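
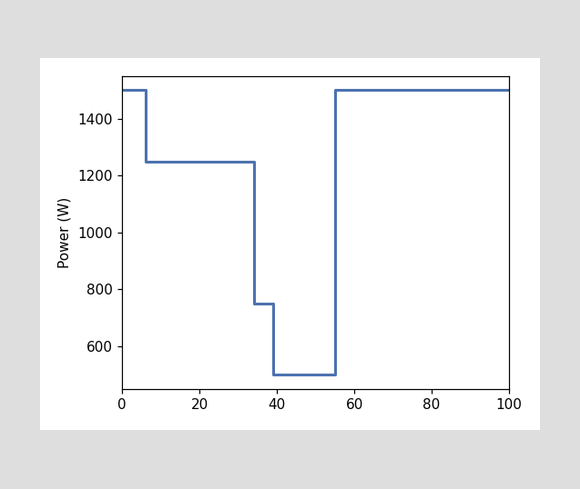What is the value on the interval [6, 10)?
1250W

On [6, 10) the step sits at 1250W.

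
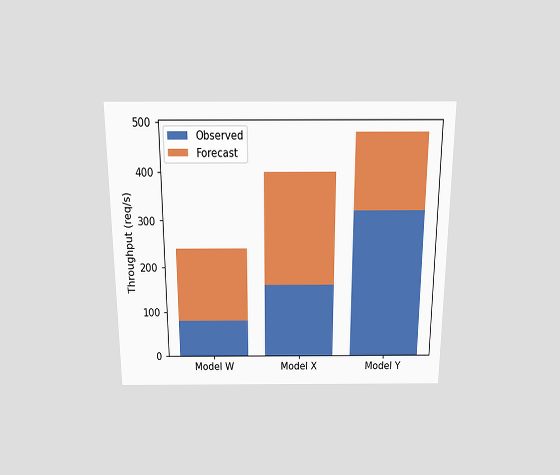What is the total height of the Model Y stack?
480req/s

The chart is viewed slightly from above. The Model Y stack's top reaches 480req/s on the y-axis.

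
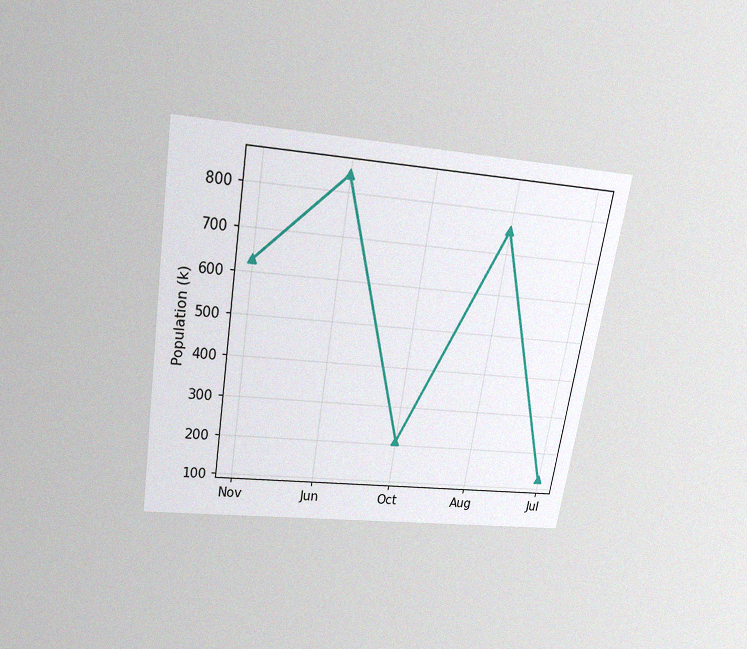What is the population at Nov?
630k

The chart is tilted about 9° clockwise and viewed slightly from above, with some photo noise. At Nov, the line is at 630k.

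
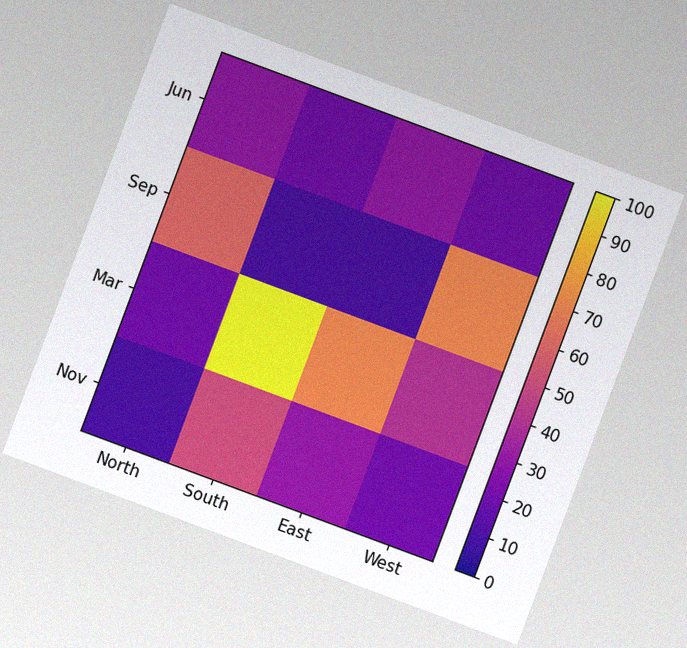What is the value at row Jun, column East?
The chart is tilted about 20° clockwise, with some photo noise. Matching cell (Jun, East) against the colorbar gives 30.

30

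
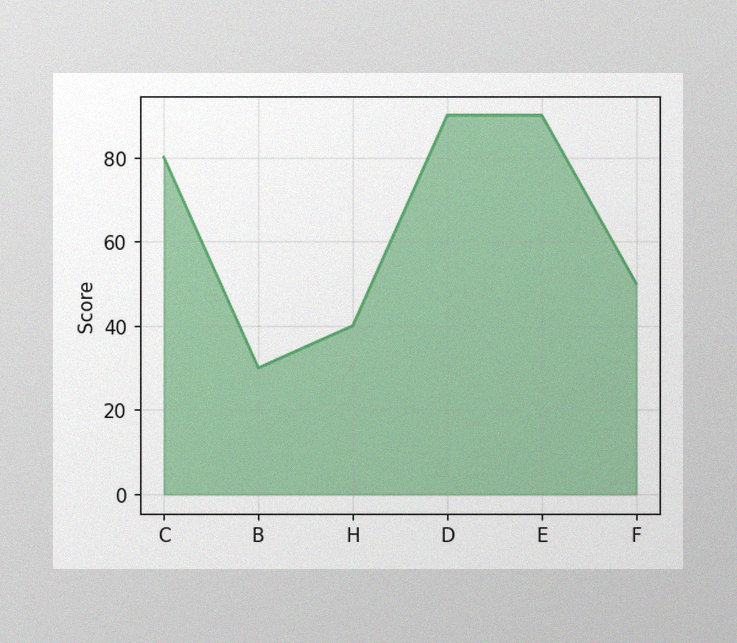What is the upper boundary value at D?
90

The image has some photo noise and uneven lighting. At D the upper boundary is at 90.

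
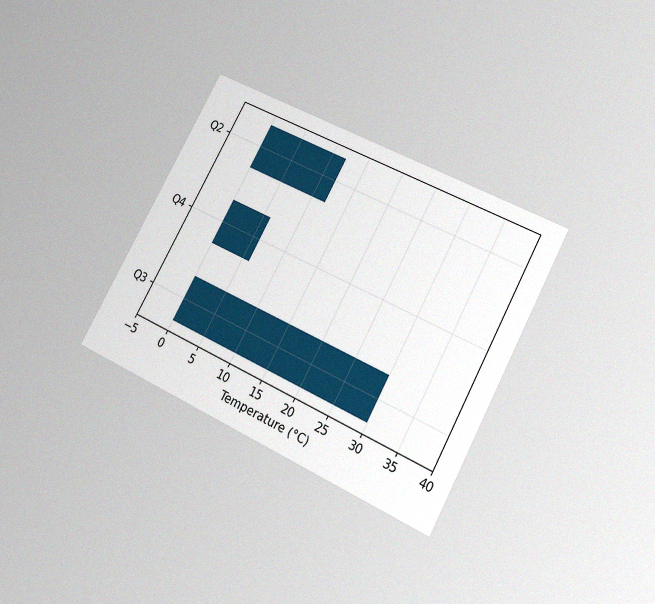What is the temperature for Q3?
The chart is tilted about 28° clockwise and viewed slightly from below, with some photo noise. Reading along the chart's x-axis, the Q3 bar reaches 30°C.

30°C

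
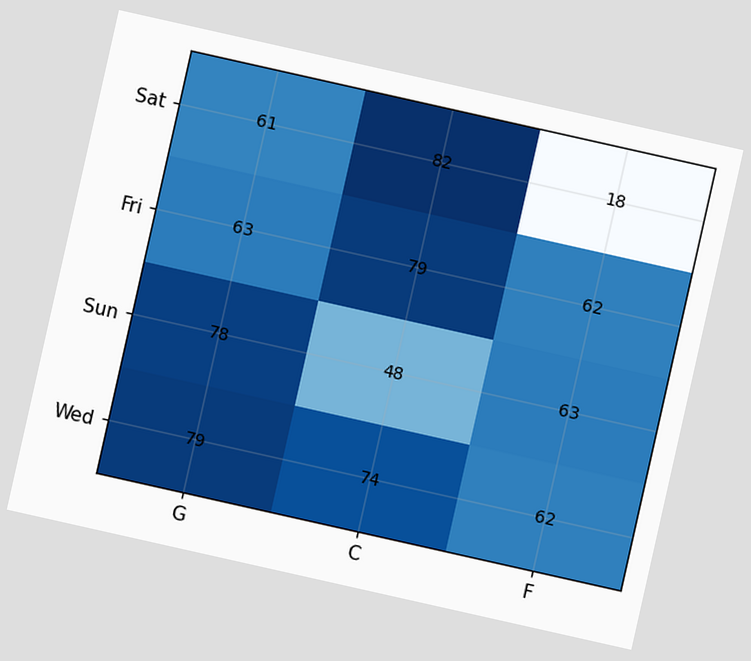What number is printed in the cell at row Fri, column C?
The chart is tilted about 13° clockwise. The (Fri, C) cell reads 79.

79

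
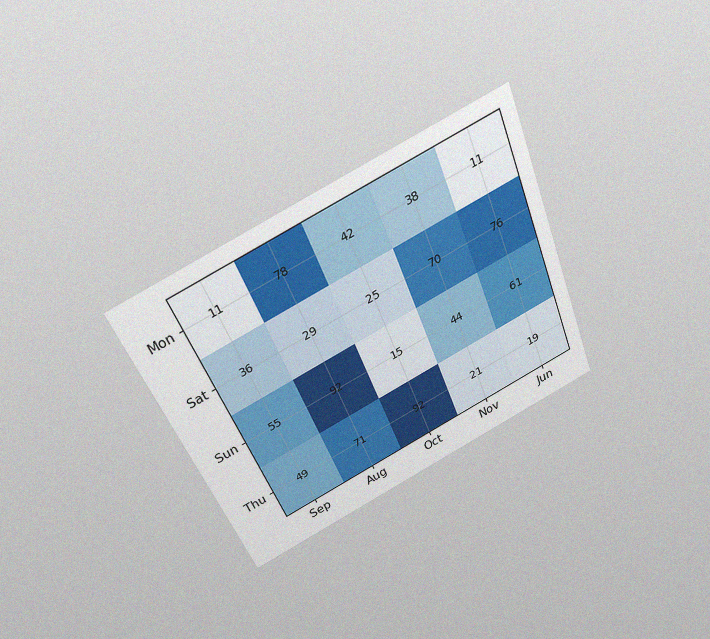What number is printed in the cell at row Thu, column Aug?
The chart is tilted about 23° counter-clockwise and viewed slightly from above, with some photo noise. The (Thu, Aug) cell reads 71.

71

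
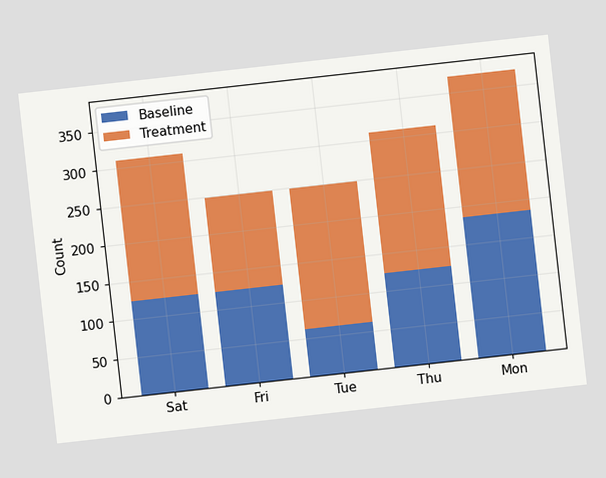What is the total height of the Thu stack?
310

The chart is tilted about 6° counter-clockwise. The Thu stack's top reaches 310 on the y-axis.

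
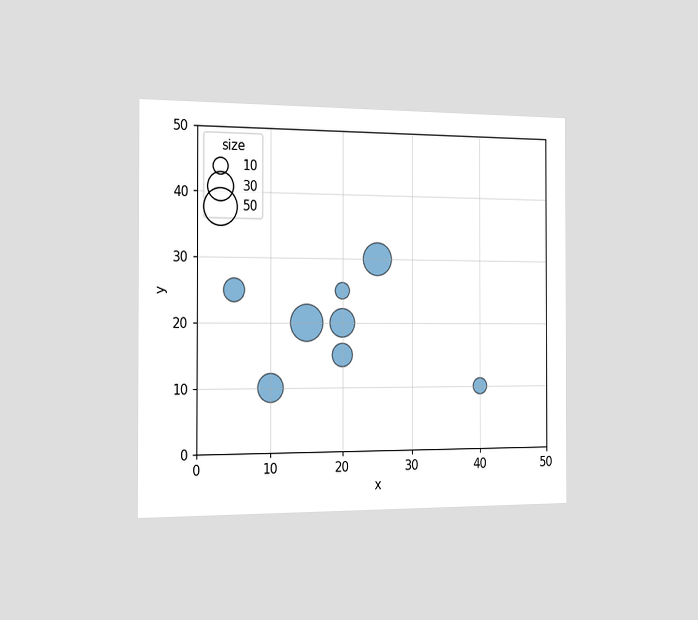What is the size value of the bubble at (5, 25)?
The chart is viewed slightly from the left. Matching the bubble at (5, 25) against the size legend gives 20.

20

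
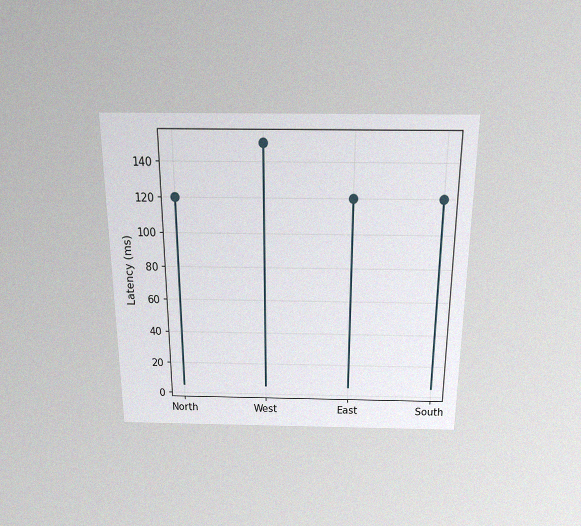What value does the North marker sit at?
The chart is viewed slightly from above, with some photo noise. The North marker sits at 120ms.

120ms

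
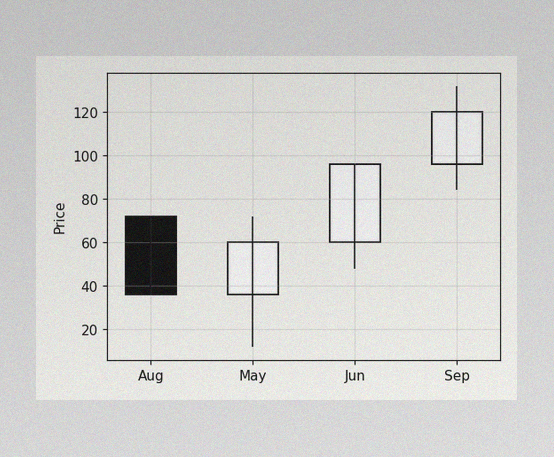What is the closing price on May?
The image has some photo noise and uneven lighting. The May candle closes at 60.

60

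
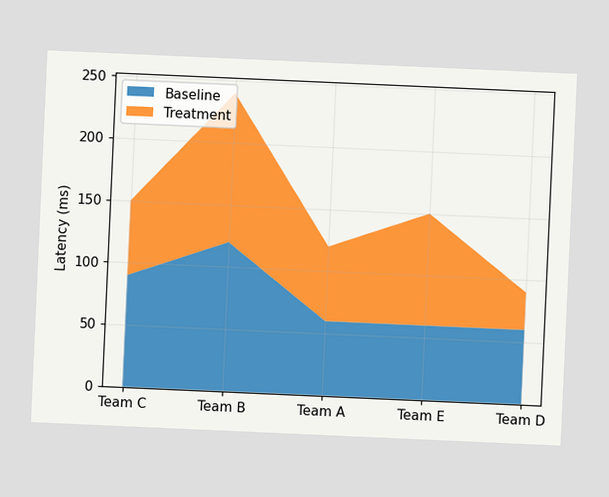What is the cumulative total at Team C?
The chart is tilted about 3° clockwise. The stacked total at Team C reaches 150ms.

150ms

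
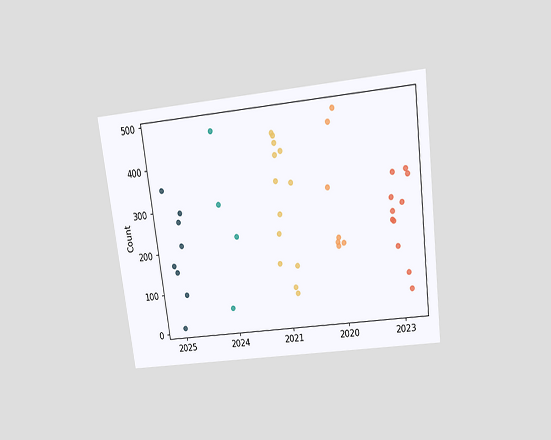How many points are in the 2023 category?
The chart is tilted about 7° counter-clockwise and viewed slightly from above. Counting the markers in the 2023 column gives 11.

11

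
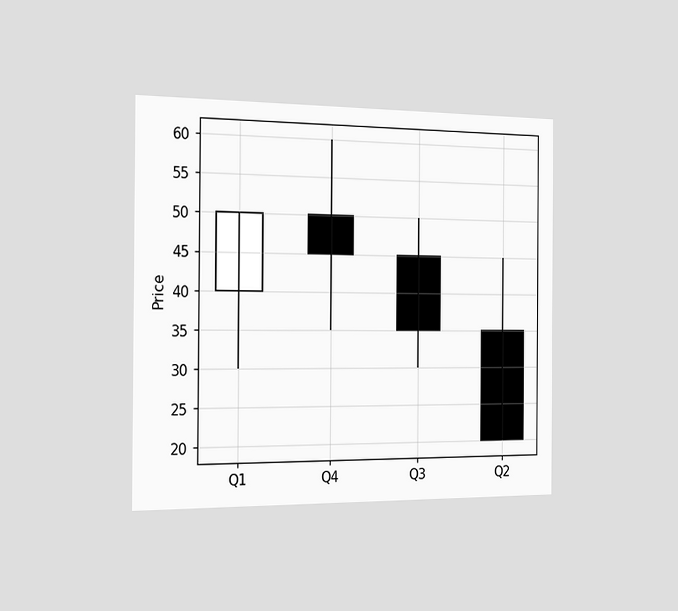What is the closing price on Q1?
The chart is viewed slightly from the left. The Q1 candle closes at 50.

50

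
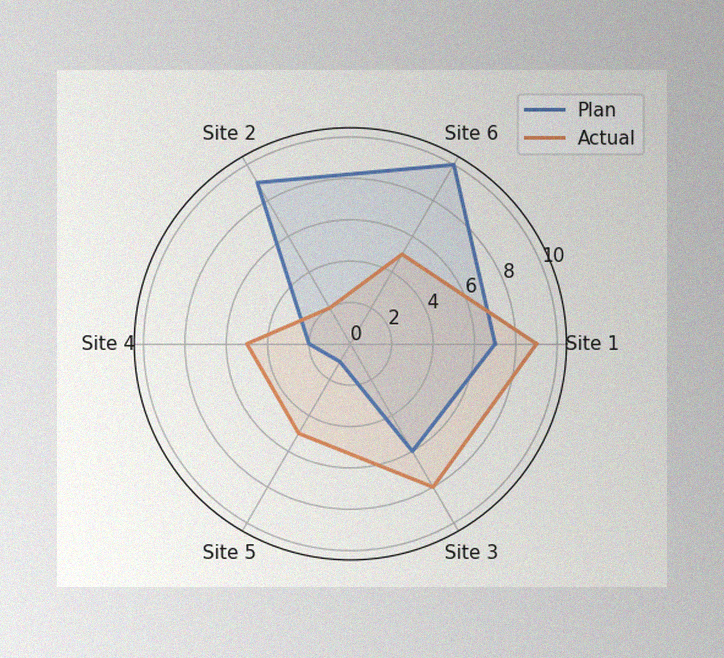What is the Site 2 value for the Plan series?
9

The image has some photo noise and uneven lighting. On the Site 2 axis, Plan reaches 9.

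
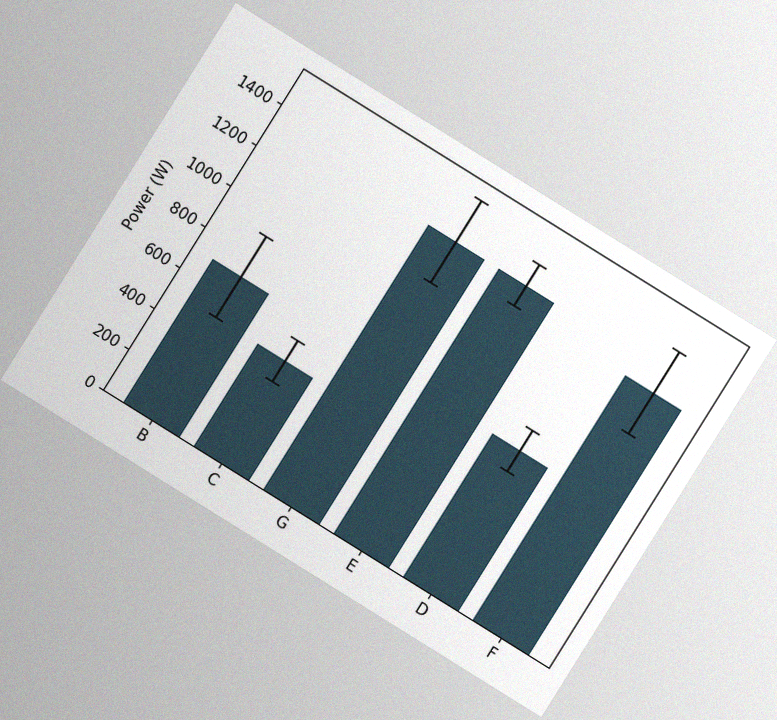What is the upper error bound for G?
1500W

The chart is tilted about 32° clockwise, with some photo noise. The G bar's upper whisker reaches 1500W.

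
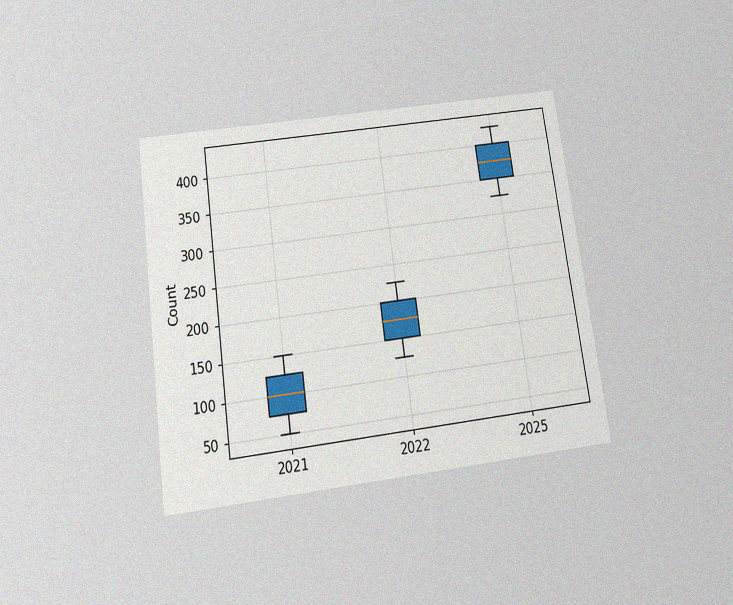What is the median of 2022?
The chart is tilted about 8° counter-clockwise and viewed slightly from below, with some photo noise. The median line in the 2022 box sits at 175.

175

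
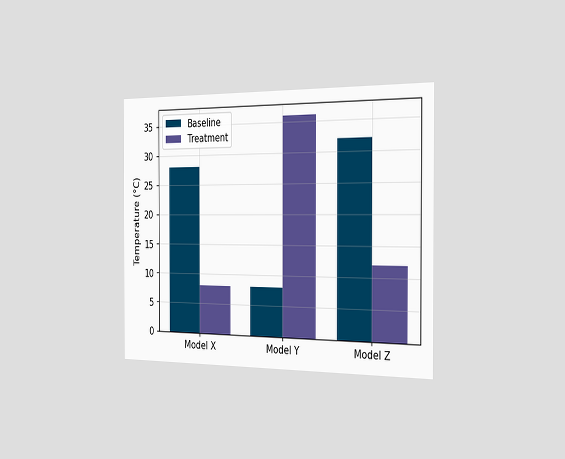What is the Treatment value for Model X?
8°C

The chart is viewed slightly from the right. The Treatment bar at Model X reaches 8°C on the y-axis.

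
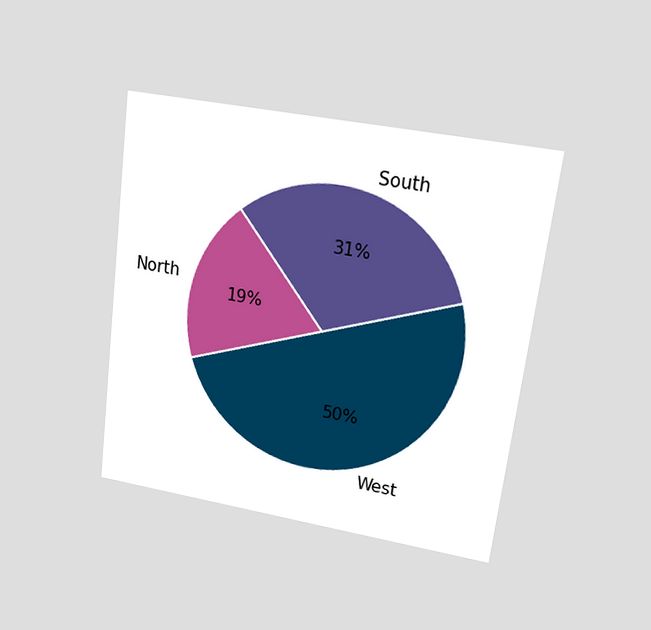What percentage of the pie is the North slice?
The chart is tilted about 7° clockwise and viewed at a slight angle. The North slice takes up 19% of the pie.

19%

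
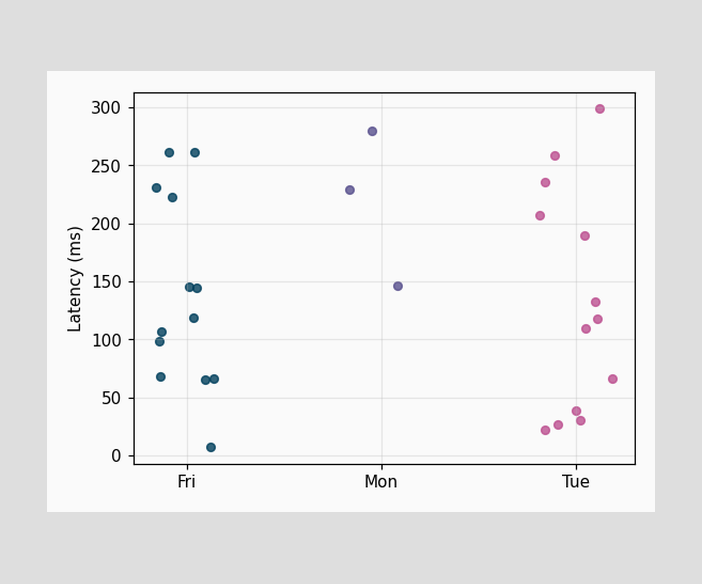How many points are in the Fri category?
Counting the markers in the Fri column gives 13.

13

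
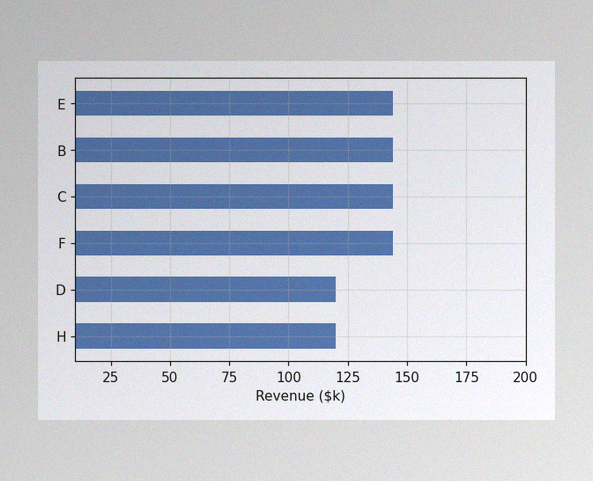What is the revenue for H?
The image has some photo noise and uneven lighting. Reading along the chart's x-axis, the H bar reaches $120k.

$120k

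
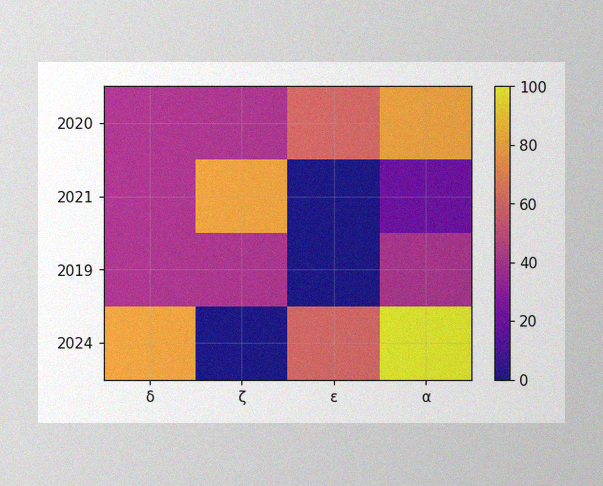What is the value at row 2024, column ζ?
0

The image has some photo noise and uneven lighting. Matching cell (2024, ζ) against the colorbar gives 0.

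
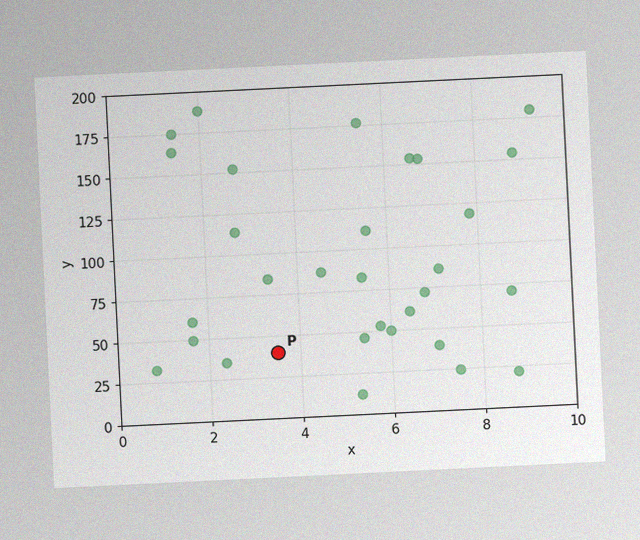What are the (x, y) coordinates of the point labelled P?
The chart is tilted about 3° counter-clockwise, with some photo noise. Following the gridlines from P to each axis, P sits at (3.5, 40).

(3.5, 40)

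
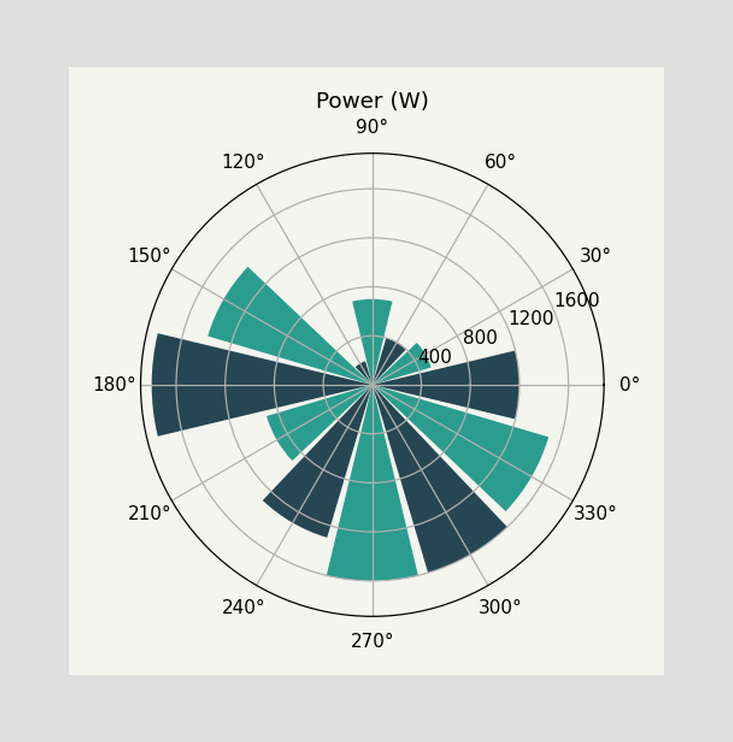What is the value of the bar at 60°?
The bar at 60° reaches 400W on the radial axis.

400W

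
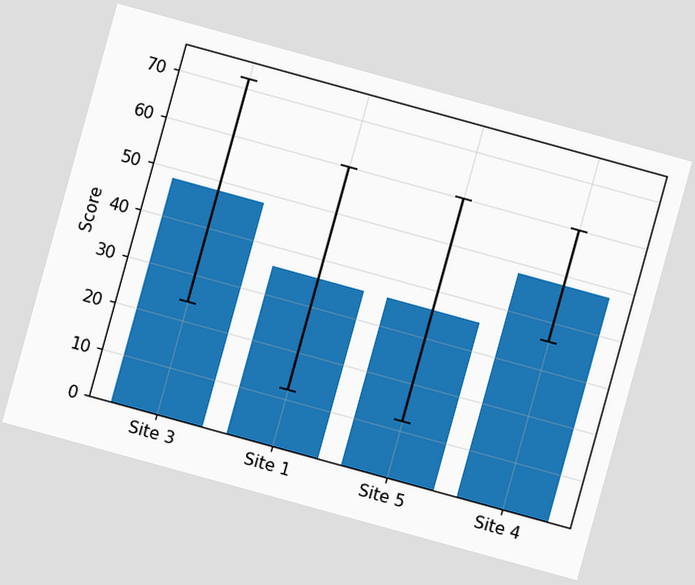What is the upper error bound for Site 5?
The chart is tilted about 15° clockwise. The Site 5 bar's upper whisker reaches 60.

60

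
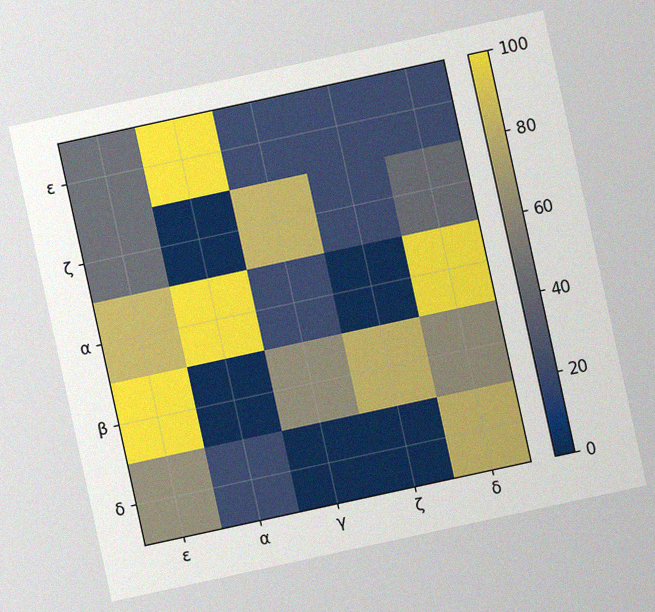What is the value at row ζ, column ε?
The chart is tilted about 12° counter-clockwise, with some photo noise. Matching cell (ζ, ε) against the colorbar gives 40.

40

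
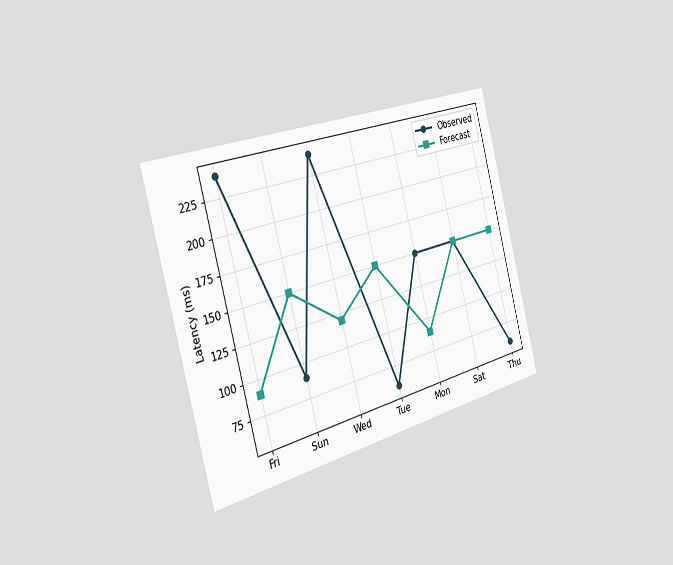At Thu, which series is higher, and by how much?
The chart is tilted about 15° counter-clockwise and viewed slightly from the left. At Thu, Forecast sits above the other line by 90ms.

Forecast, by 90ms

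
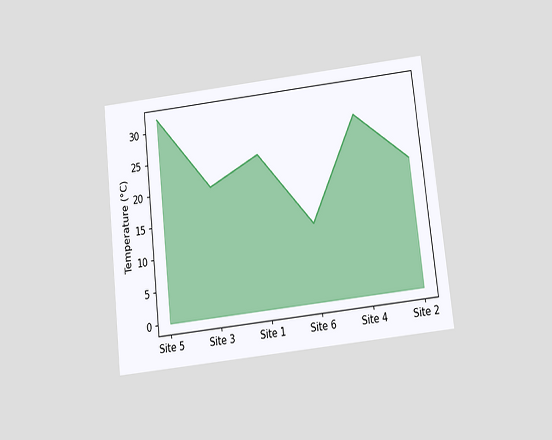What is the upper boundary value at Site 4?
The chart is tilted about 6° counter-clockwise and viewed slightly from below. At Site 4 the upper boundary is at 28°C.

28°C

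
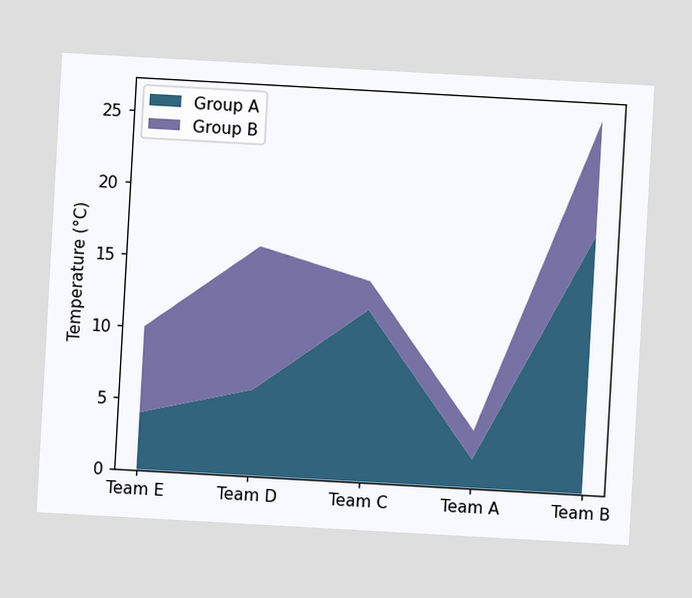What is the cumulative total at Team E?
10°C

The chart is tilted about 3° clockwise. The stacked total at Team E reaches 10°C.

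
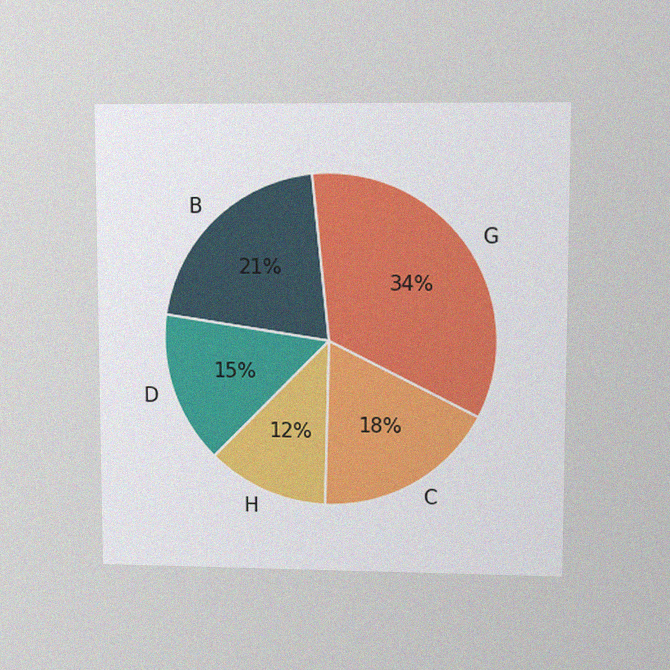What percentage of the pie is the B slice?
21%

The chart is viewed at a slight angle, with some photo noise. The B slice takes up 21% of the pie.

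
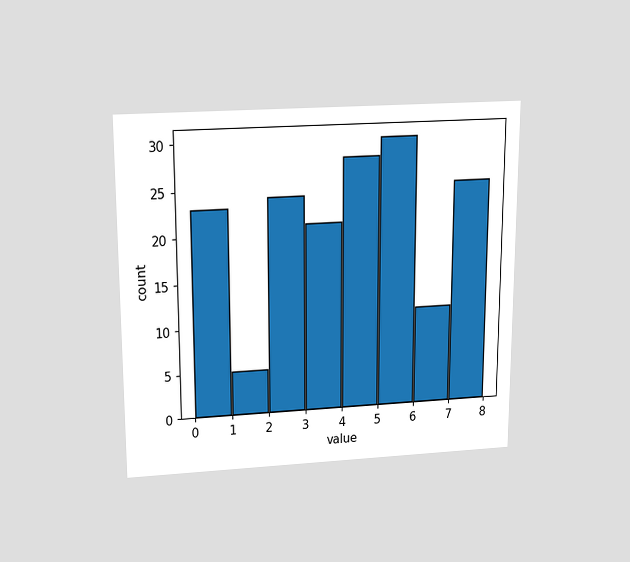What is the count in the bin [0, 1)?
23

The chart is viewed slightly from above. The [0, 1) bin has height 23.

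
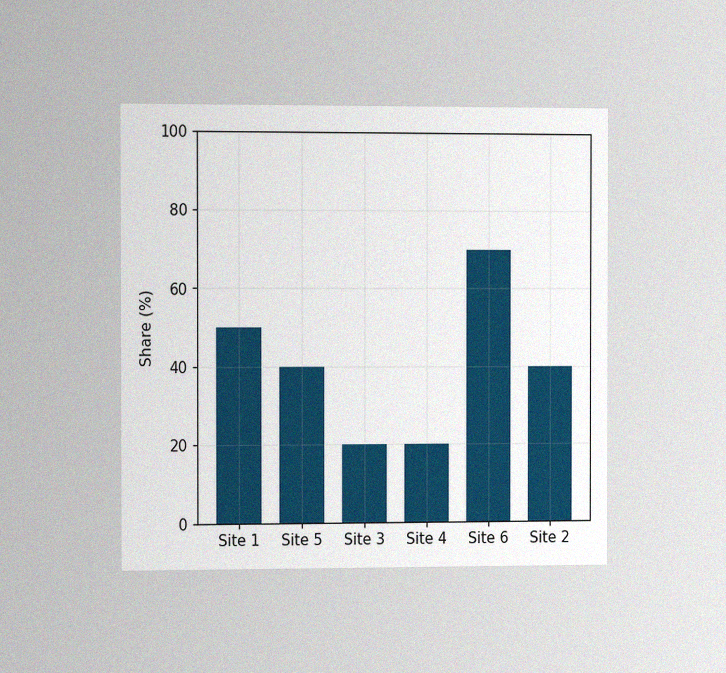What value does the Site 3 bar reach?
20%

The chart is viewed slightly from the left, with some photo noise. Reading along the chart's y-axis, the Site 3 bar reaches 20%.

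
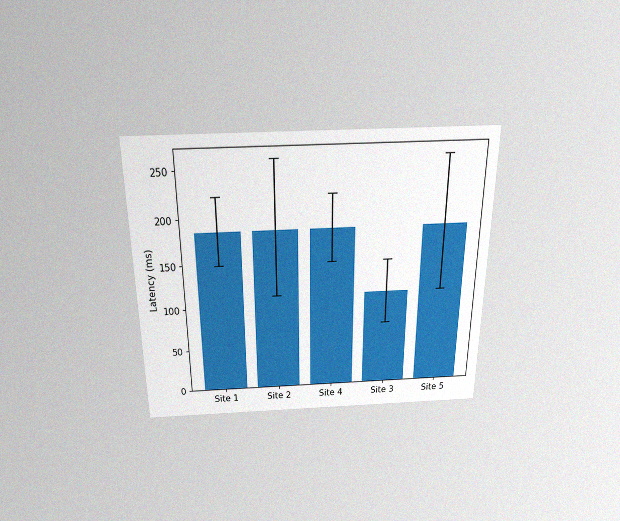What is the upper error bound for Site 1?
The chart is viewed slightly from above, with some photo noise. The Site 1 bar's upper whisker reaches 222ms.

222ms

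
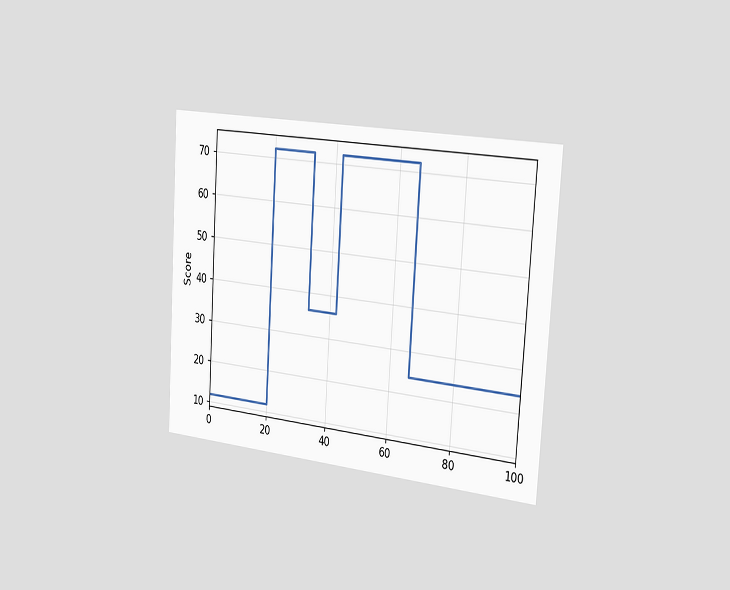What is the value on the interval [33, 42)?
36

The chart is tilted about 4° clockwise and viewed slightly from the right. On [33, 42) the step sits at 36.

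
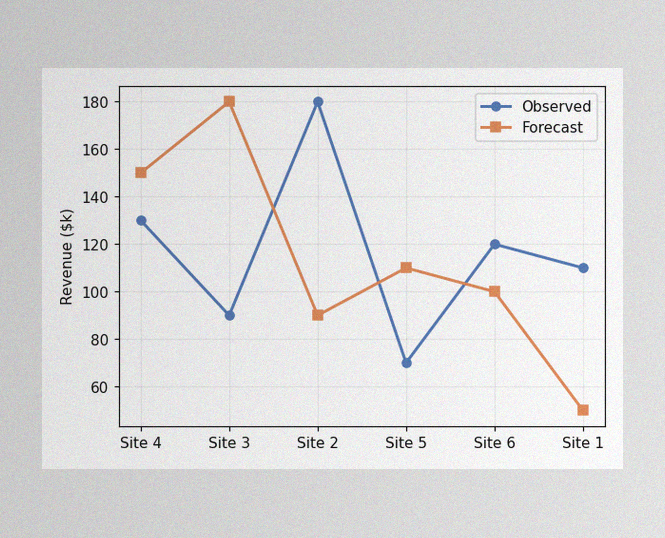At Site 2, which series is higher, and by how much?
Observed, by $90k

The image has some photo noise and uneven lighting. At Site 2, Observed sits above the other line by $90k.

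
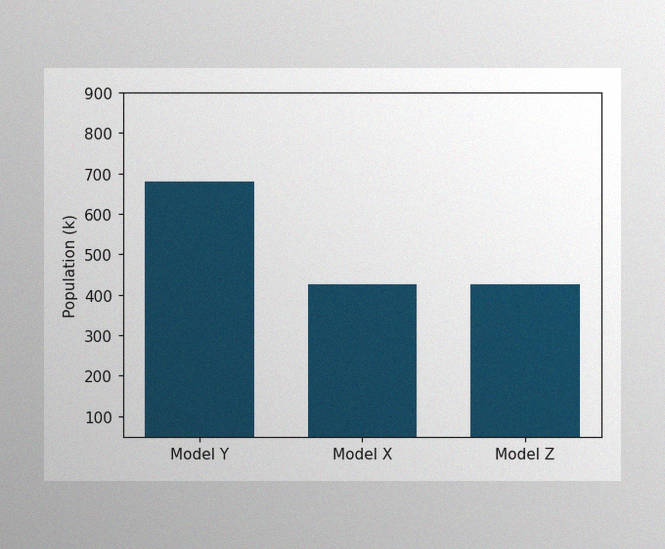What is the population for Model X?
425k

The image has some photo noise and uneven lighting. Reading along the chart's y-axis, the Model X bar reaches 425k.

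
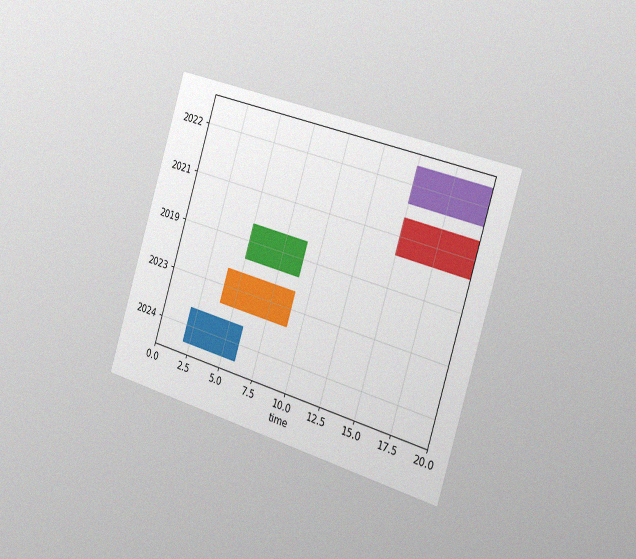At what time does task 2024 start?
2

The chart is tilted about 17° clockwise and viewed slightly from the right, with some photo noise. The 2024 bar begins at t=2.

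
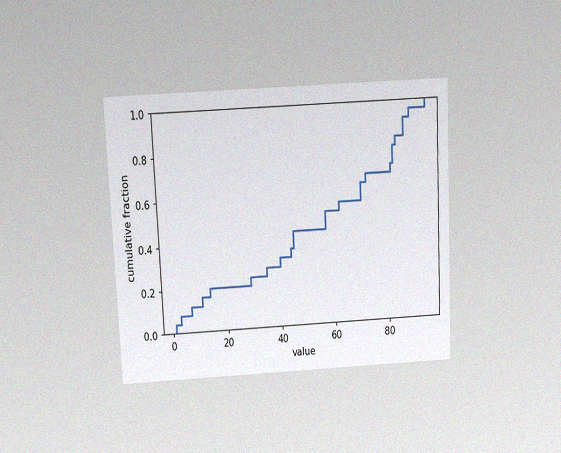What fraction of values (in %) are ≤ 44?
The chart is tilted about 3° counter-clockwise and viewed slightly from above, with some photo noise. At x=44 the ECDF step is at 36%.

36%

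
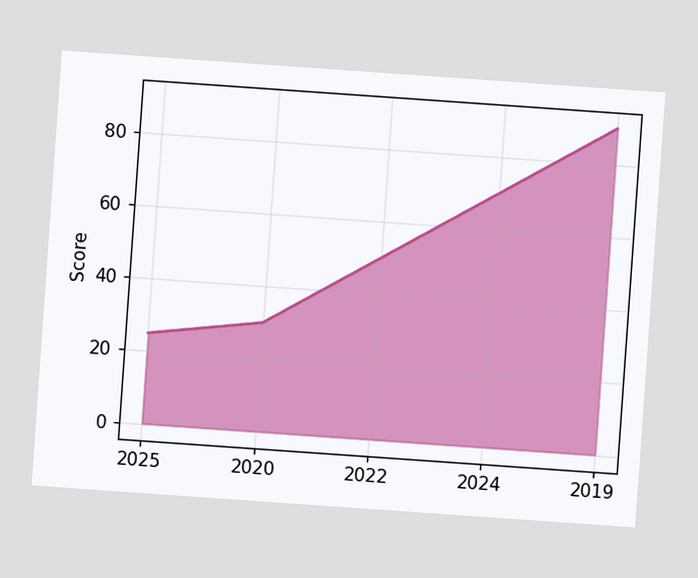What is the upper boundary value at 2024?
The chart is tilted about 4° clockwise. At 2024 the upper boundary is at 70.

70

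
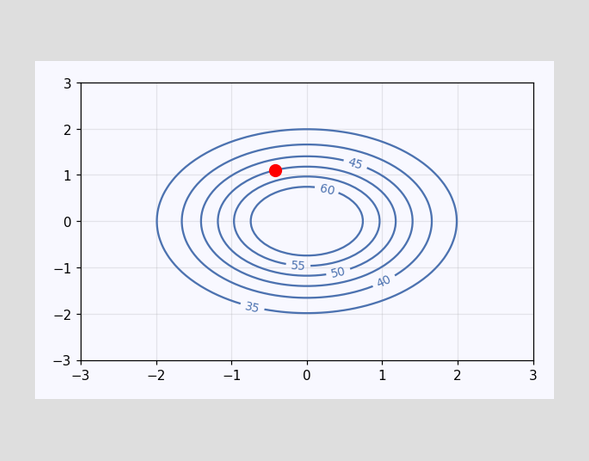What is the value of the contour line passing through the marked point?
50

The marked point sits on the contour labelled 50.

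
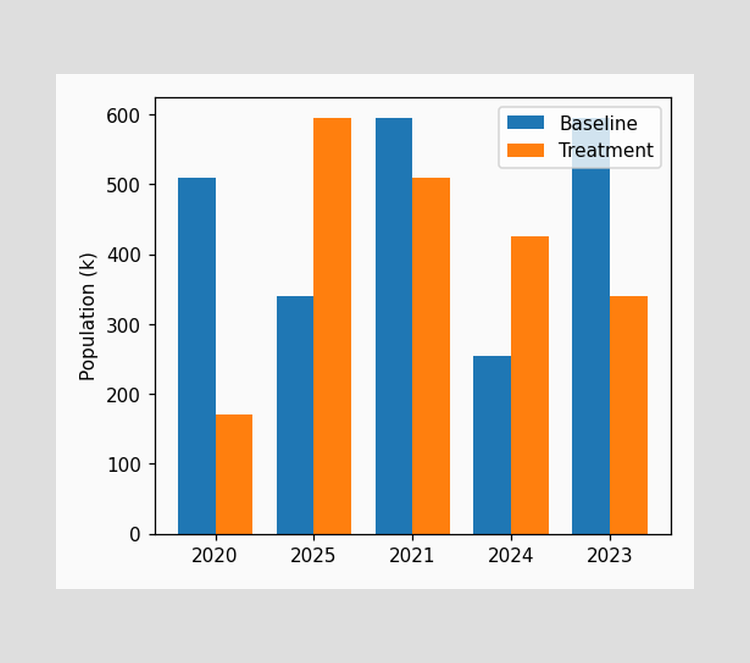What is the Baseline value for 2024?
255k

The Baseline bar at 2024 reaches 255k on the y-axis.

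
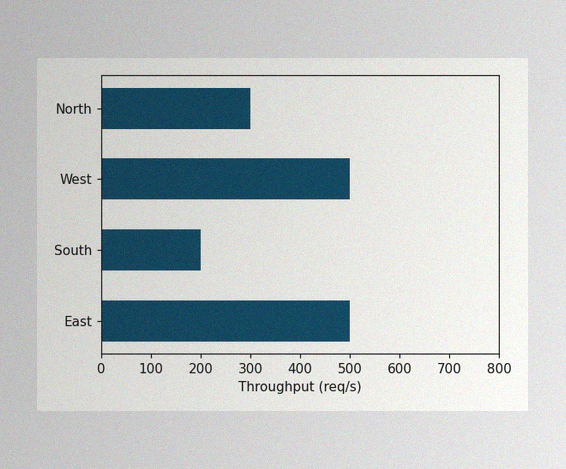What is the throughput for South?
200req/s

The image has some photo noise and uneven lighting. Reading along the chart's x-axis, the South bar reaches 200req/s.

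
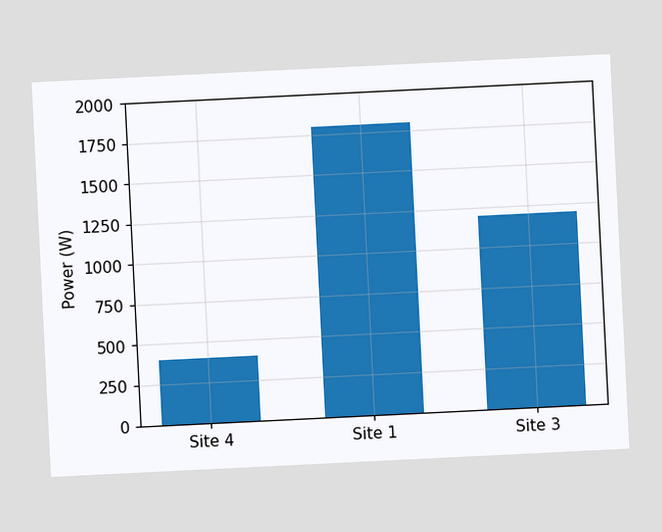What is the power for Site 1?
The chart is tilted about 3° counter-clockwise. Reading along the chart's y-axis, the Site 1 bar reaches 1800W.

1800W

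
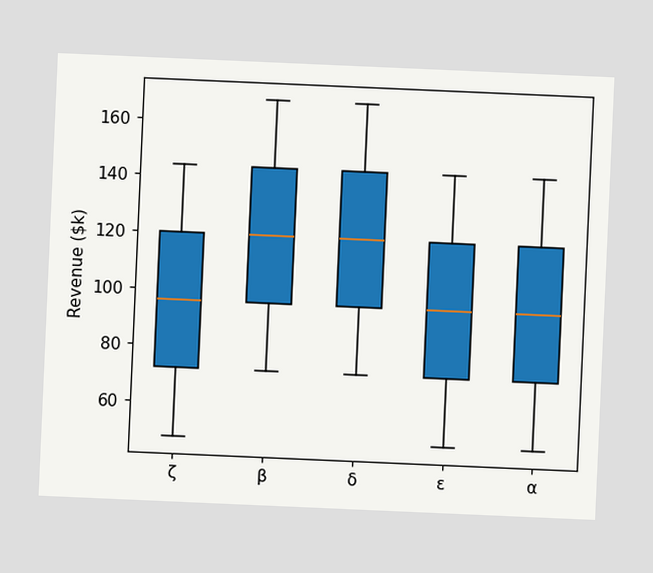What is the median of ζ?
$96k

The chart is tilted about 3° clockwise. The median line in the ζ box sits at $96k.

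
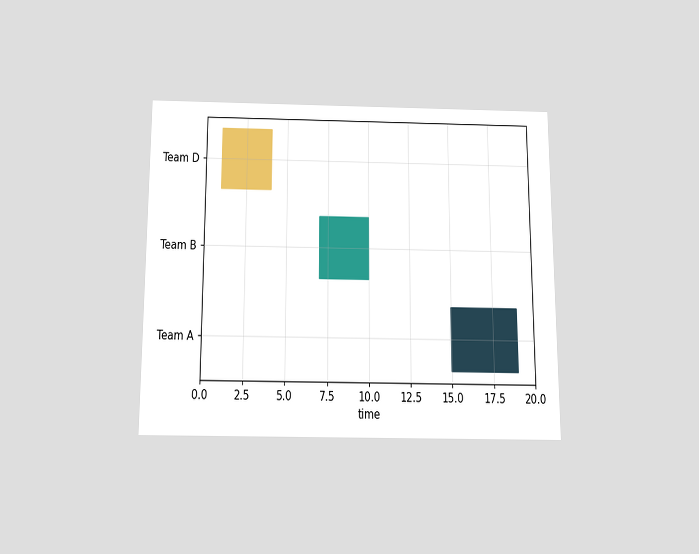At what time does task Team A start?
The chart is viewed slightly from below. The Team A bar begins at t=15.

15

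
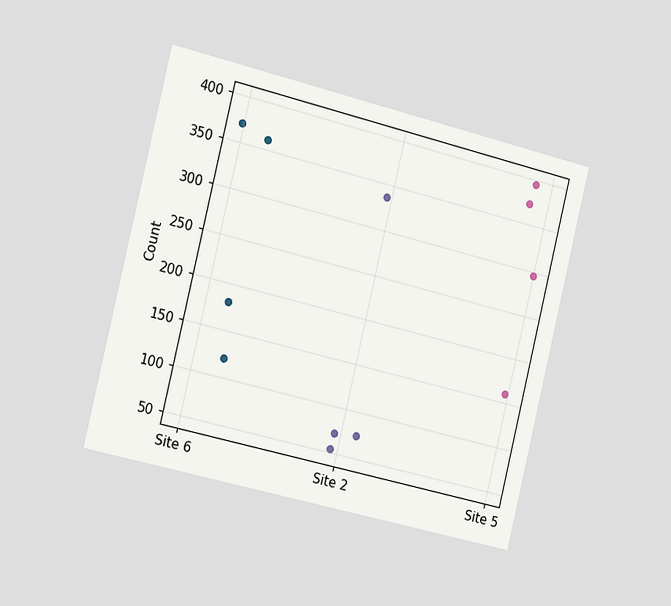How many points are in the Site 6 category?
The chart is tilted about 14° clockwise and viewed slightly from the left. Counting the markers in the Site 6 column gives 4.

4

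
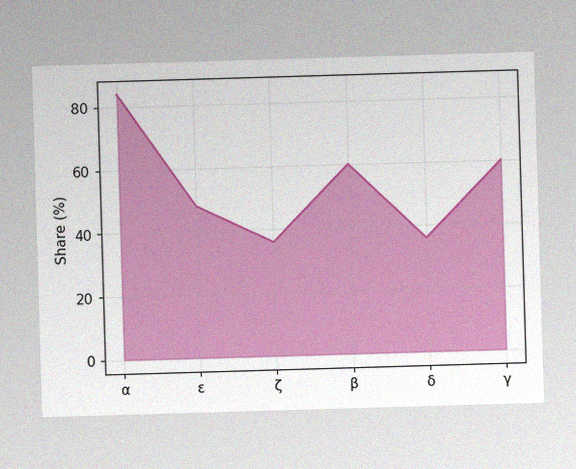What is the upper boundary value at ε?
The image has some photo noise and uneven lighting. At ε the upper boundary is at 48%.

48%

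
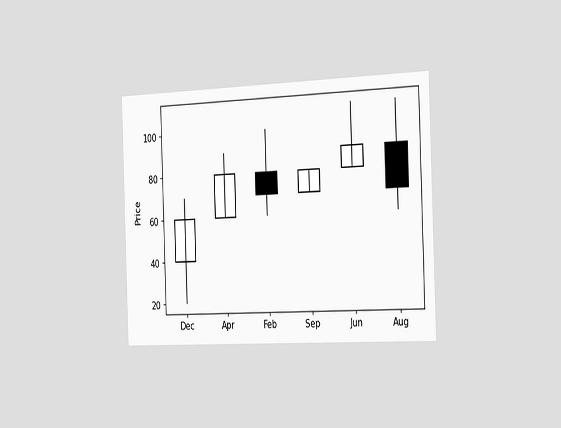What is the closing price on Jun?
90

The chart is tilted about 2° counter-clockwise and viewed slightly from the right. The Jun candle closes at 90.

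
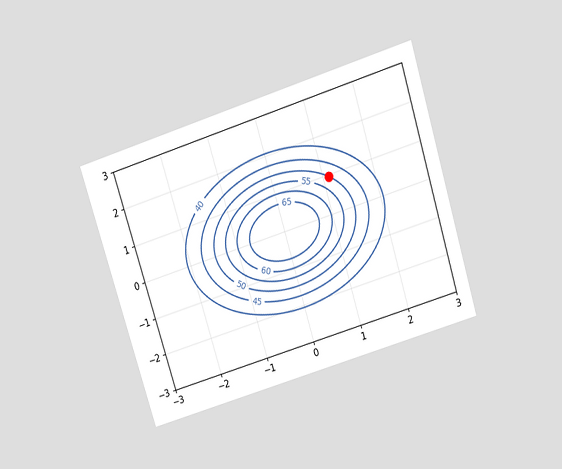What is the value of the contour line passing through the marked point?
50

The chart is tilted about 17° counter-clockwise and viewed slightly from above. The marked point sits on the contour labelled 50.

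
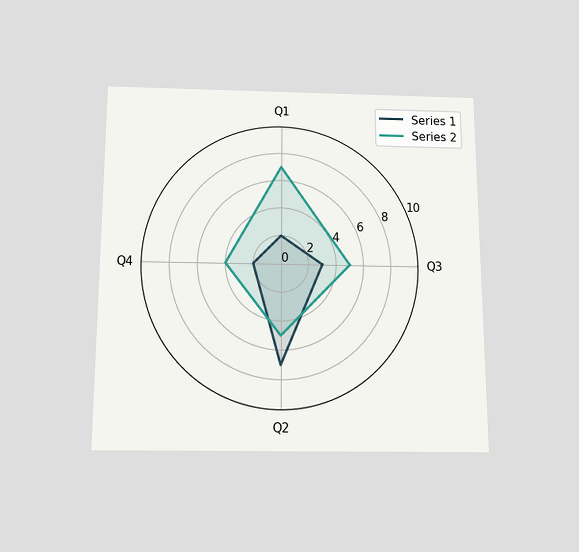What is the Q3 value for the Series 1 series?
The chart is viewed slightly from below. On the Q3 axis, Series 1 reaches 3.

3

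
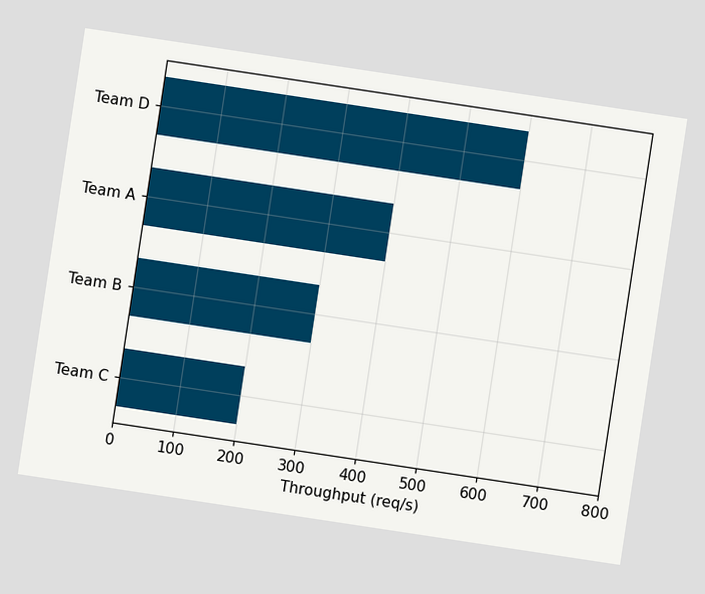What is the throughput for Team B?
The chart is tilted about 9° clockwise. Reading along the chart's x-axis, the Team B bar reaches 300req/s.

300req/s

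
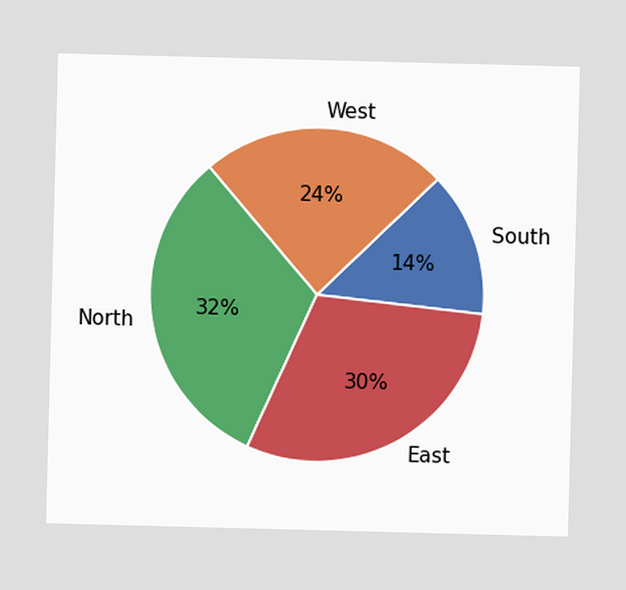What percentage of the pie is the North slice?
32%

The North slice takes up 32% of the pie.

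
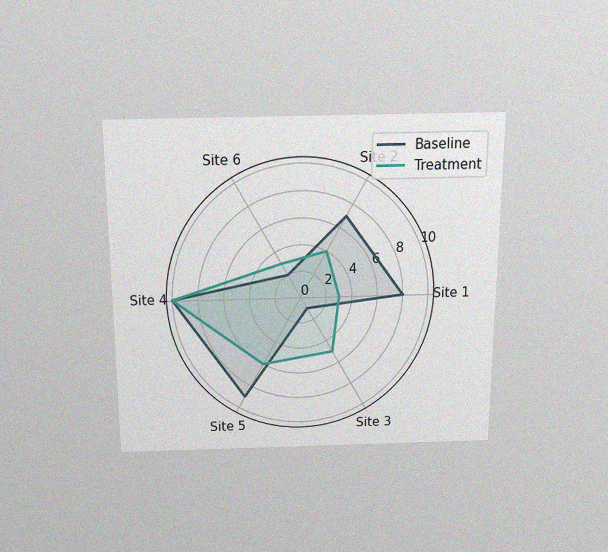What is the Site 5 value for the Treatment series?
The chart is viewed slightly from above, with some photo noise. On the Site 5 axis, Treatment reaches 6.

6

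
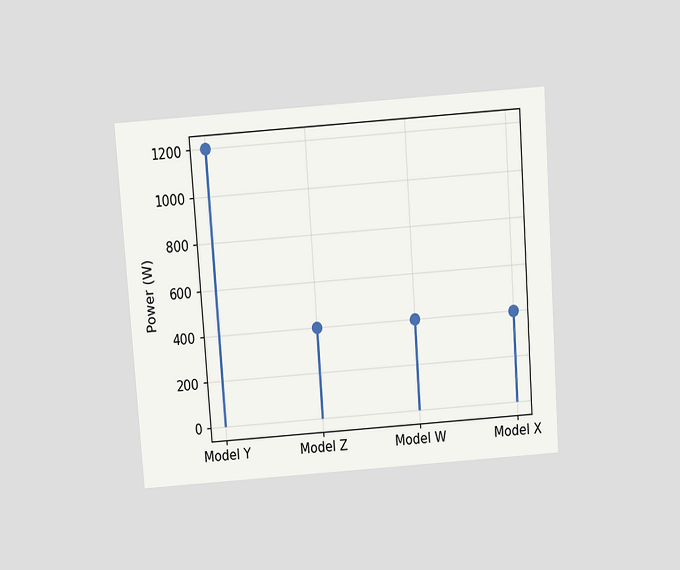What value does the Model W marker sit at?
The chart is tilted about 4° counter-clockwise and viewed slightly from above. The Model W marker sits at 400W.

400W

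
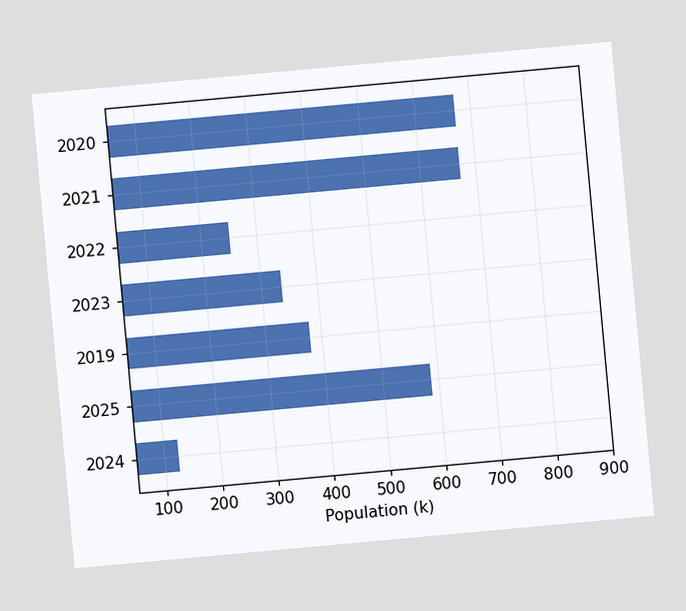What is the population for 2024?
126k

The chart is tilted about 5° counter-clockwise. Reading along the chart's x-axis, the 2024 bar reaches 126k.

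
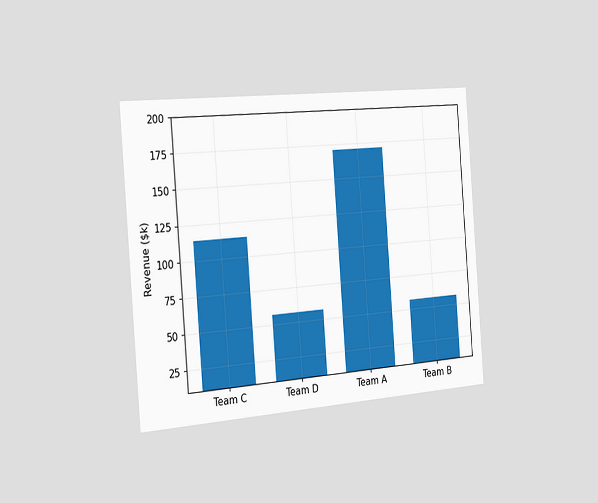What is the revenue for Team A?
$171k

The chart is tilted about 4° counter-clockwise and viewed slightly from the left. Reading along the chart's y-axis, the Team A bar reaches $171k.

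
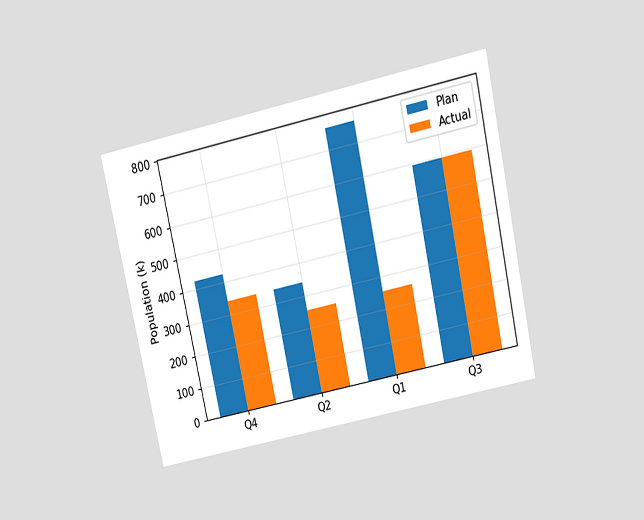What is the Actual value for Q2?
The chart is tilted about 12° counter-clockwise and viewed slightly from above. The Actual bar at Q2 reaches 255k on the y-axis.

255k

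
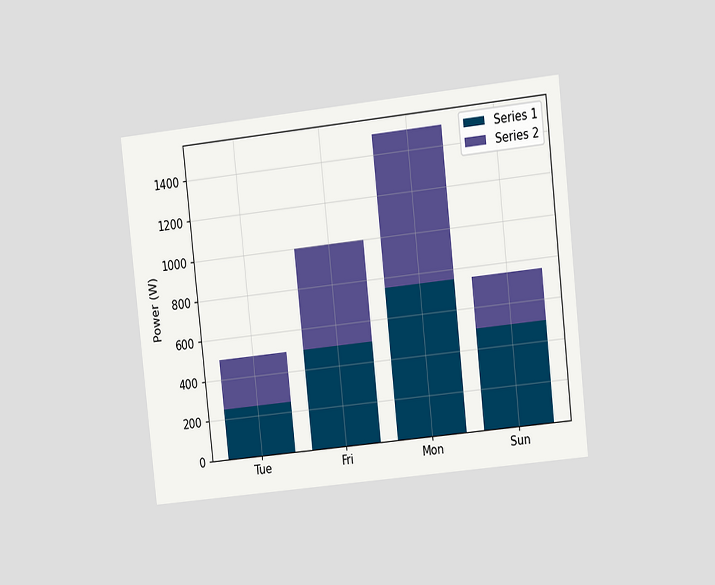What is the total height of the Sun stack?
The chart is tilted about 6° counter-clockwise and viewed at a slight angle. The Sun stack's top reaches 750W on the y-axis.

750W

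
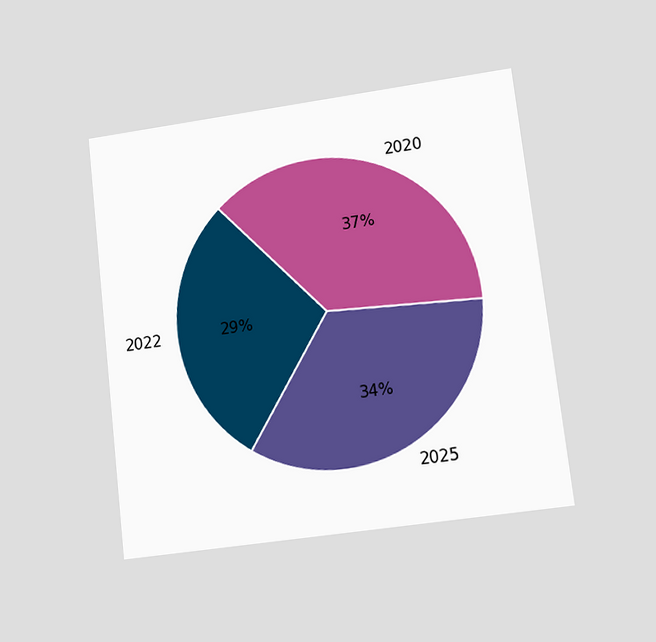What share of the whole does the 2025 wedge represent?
The chart is tilted about 7° counter-clockwise and viewed at a slight angle. The 2025 slice takes up 34% of the pie.

34%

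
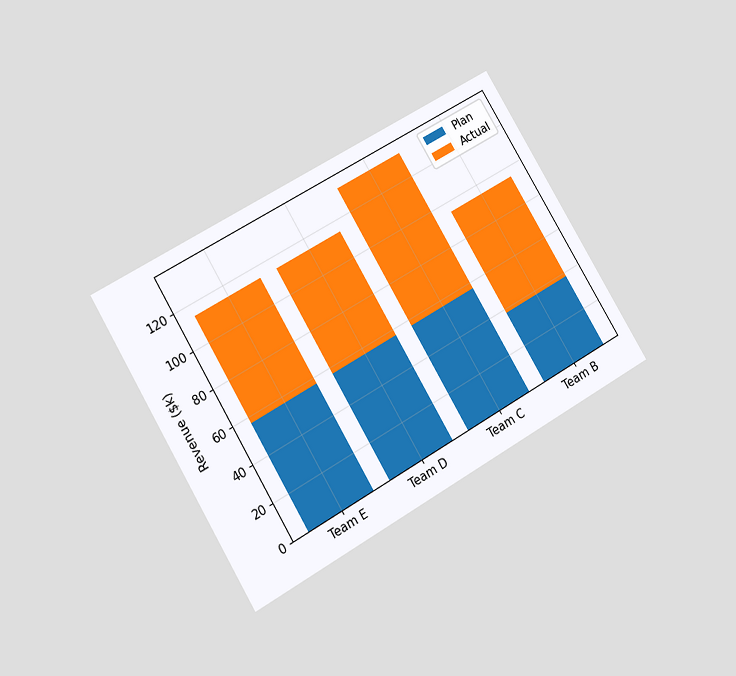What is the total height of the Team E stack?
The chart is tilted about 31° counter-clockwise and viewed at a slight angle. The Team E stack's top reaches $114k on the y-axis.

$114k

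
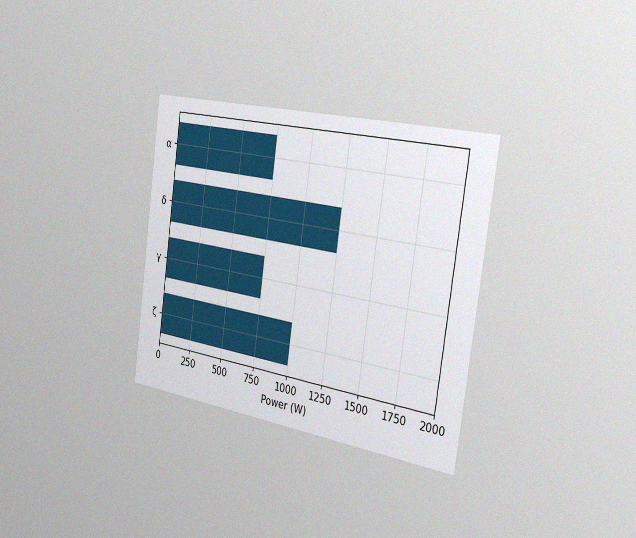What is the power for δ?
The chart is tilted about 8° clockwise and viewed slightly from the right, with some photo noise. Reading along the chart's x-axis, the δ bar reaches 1250W.

1250W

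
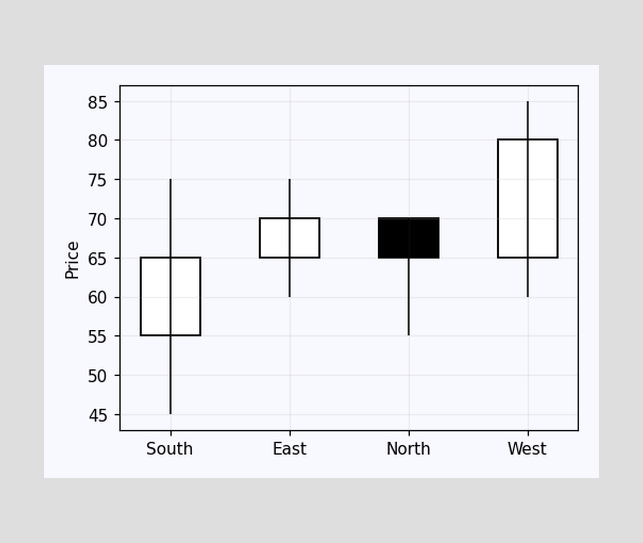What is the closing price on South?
The South candle closes at 65.

65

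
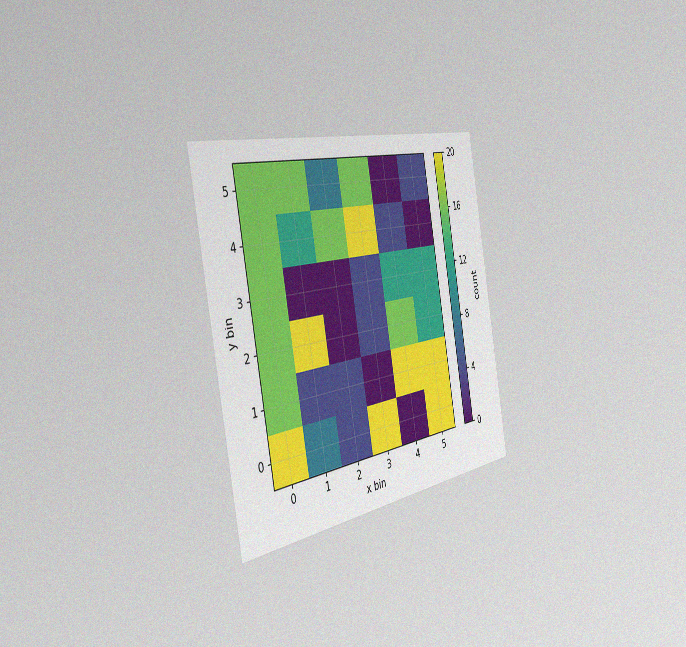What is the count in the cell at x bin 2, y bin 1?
4

The chart is tilted about 10° counter-clockwise and viewed slightly from the left, with some photo noise. Matching the cell (2, 1) against the colorbar gives 4.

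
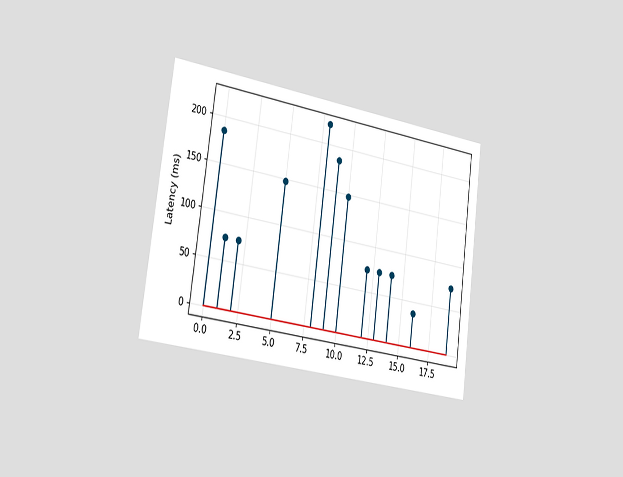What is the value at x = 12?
The chart is tilted about 8° clockwise and viewed slightly from the left. The stem at x=12 reaches 74ms.

74ms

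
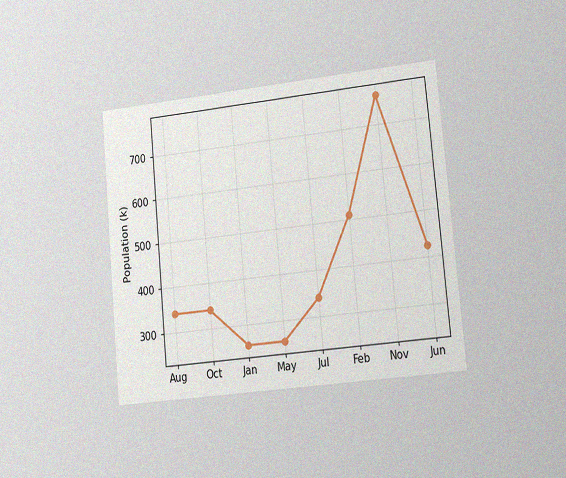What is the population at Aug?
The chart is tilted about 5° counter-clockwise and viewed slightly from the right, with some photo noise. At Aug, the line is at 340k.

340k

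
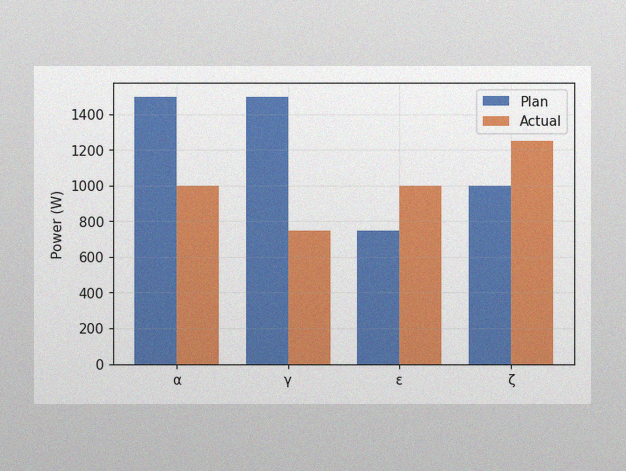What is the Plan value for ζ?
1000W

The image has some photo noise and uneven lighting. The Plan bar at ζ reaches 1000W on the y-axis.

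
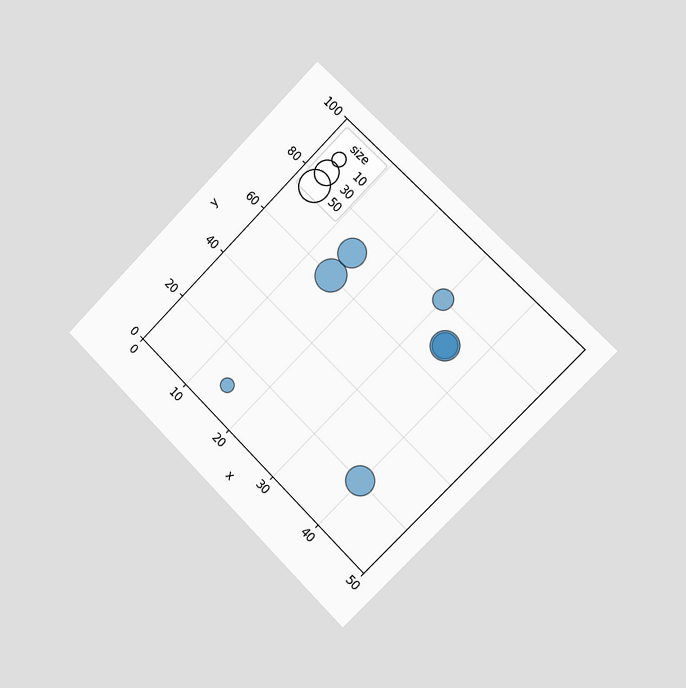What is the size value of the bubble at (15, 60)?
The chart is tilted about 45° clockwise and viewed slightly from the right. Matching the bubble at (15, 60) against the size legend gives 50.

50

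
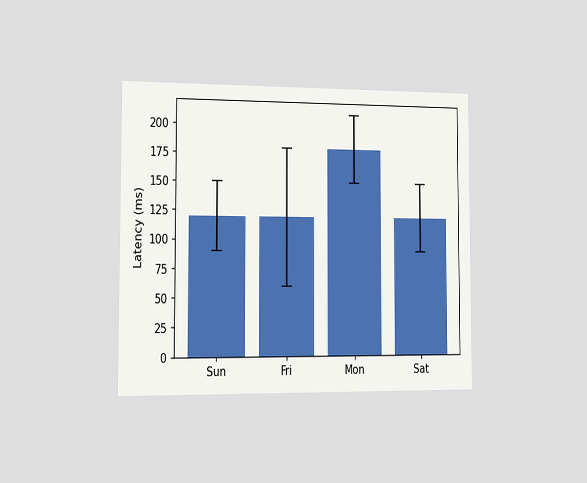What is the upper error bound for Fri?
The chart is viewed slightly from the left. The Fri bar's upper whisker reaches 180ms.

180ms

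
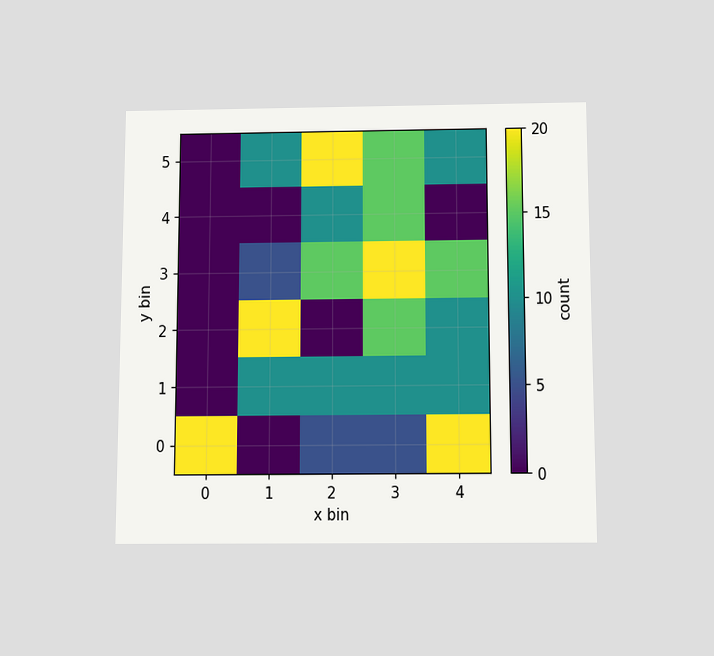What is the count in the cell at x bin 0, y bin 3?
0

The chart is viewed slightly from below. Matching the cell (0, 3) against the colorbar gives 0.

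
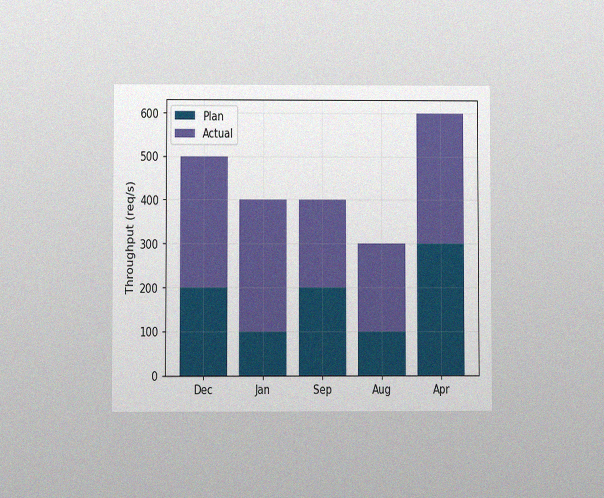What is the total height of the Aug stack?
The chart is viewed at a slight angle, with some photo noise. The Aug stack's top reaches 300req/s on the y-axis.

300req/s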